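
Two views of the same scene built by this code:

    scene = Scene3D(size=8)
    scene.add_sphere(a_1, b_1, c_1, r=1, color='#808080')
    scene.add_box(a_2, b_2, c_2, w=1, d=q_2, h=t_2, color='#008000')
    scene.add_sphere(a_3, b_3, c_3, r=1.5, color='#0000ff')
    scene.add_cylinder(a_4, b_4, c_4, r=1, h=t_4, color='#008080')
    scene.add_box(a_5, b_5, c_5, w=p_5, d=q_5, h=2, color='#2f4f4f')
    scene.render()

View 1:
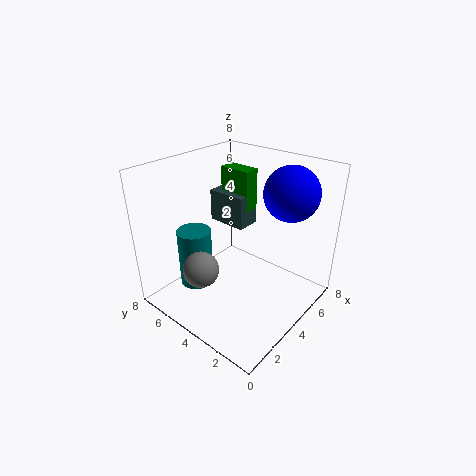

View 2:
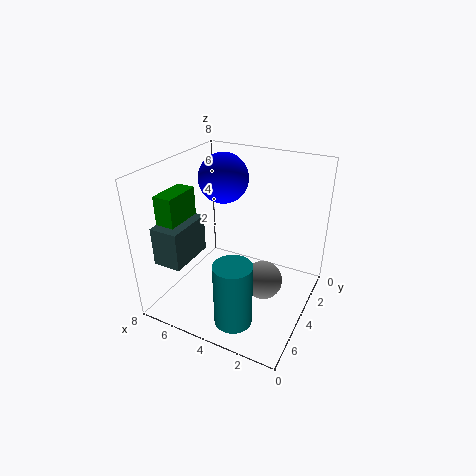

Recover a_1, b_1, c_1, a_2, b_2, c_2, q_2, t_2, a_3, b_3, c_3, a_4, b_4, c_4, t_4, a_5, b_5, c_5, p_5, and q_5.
a_1 = 2
b_1 = 5
c_1 = 2.5
a_2 = 6
b_2 = 5
c_2 = 4.5
q_2 = 2
t_2 = 2.5
a_3 = 6
b_3 = 2
c_3 = 6.5
a_4 = 3
b_4 = 6.5
c_4 = 0.5
t_4 = 3.5
a_5 = 5.5
b_5 = 5
c_5 = 3.5
p_5 = 1.5
q_5 = 2.5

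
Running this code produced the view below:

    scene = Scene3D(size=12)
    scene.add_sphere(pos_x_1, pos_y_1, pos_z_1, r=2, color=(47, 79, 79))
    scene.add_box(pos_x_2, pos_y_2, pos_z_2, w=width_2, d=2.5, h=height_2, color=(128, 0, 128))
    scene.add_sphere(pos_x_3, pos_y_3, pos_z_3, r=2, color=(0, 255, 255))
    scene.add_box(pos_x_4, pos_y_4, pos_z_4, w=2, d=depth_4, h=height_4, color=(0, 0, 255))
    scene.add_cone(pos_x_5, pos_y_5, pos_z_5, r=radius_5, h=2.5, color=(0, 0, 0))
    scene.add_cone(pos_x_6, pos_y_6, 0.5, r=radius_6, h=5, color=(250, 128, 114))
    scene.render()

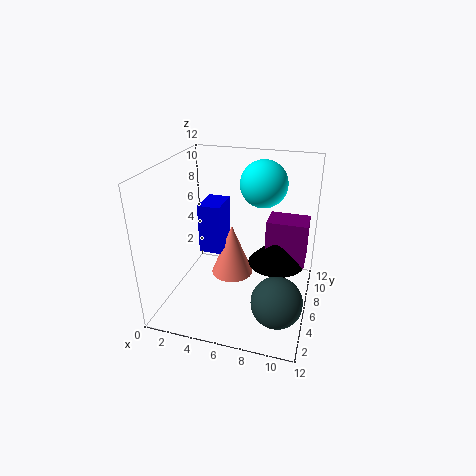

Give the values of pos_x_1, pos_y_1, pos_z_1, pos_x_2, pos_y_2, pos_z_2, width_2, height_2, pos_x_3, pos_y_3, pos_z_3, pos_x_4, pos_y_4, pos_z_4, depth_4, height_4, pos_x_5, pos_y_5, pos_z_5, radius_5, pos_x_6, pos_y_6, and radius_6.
pos_x_1 = 10, pos_y_1 = 3, pos_z_1 = 2.5, pos_x_2 = 8, pos_y_2 = 7.5, pos_z_2 = 3, width_2 = 3.5, height_2 = 4, pos_x_3 = 7.5, pos_y_3 = 8.5, pos_z_3 = 10, pos_x_4 = 2, pos_y_4 = 7, pos_z_4 = 3.5, depth_4 = 3, height_4 = 4.5, pos_x_5 = 9, pos_y_5 = 8, pos_z_5 = 3, radius_5 = 2.5, pos_x_6 = 4.5, pos_y_6 = 9, radius_6 = 2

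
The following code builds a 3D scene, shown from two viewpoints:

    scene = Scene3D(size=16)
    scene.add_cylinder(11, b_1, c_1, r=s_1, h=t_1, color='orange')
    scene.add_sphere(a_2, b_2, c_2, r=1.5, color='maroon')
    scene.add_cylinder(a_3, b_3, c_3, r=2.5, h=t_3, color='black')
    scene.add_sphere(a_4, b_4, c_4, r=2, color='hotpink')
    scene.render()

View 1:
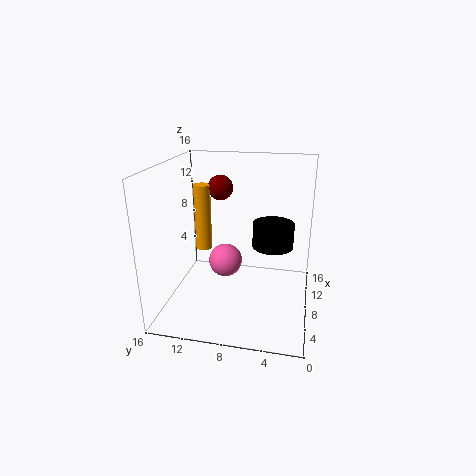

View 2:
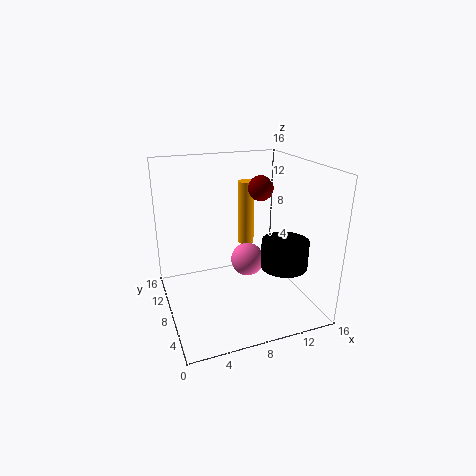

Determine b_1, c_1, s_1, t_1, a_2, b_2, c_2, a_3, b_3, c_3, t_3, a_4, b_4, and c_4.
b_1 = 13; c_1 = 5; s_1 = 1; t_1 = 8; a_2 = 12; b_2 = 11; c_2 = 12.5; a_3 = 12; b_3 = 4.5; c_3 = 5.5; t_3 = 3; a_4 = 10; b_4 = 10; c_4 = 4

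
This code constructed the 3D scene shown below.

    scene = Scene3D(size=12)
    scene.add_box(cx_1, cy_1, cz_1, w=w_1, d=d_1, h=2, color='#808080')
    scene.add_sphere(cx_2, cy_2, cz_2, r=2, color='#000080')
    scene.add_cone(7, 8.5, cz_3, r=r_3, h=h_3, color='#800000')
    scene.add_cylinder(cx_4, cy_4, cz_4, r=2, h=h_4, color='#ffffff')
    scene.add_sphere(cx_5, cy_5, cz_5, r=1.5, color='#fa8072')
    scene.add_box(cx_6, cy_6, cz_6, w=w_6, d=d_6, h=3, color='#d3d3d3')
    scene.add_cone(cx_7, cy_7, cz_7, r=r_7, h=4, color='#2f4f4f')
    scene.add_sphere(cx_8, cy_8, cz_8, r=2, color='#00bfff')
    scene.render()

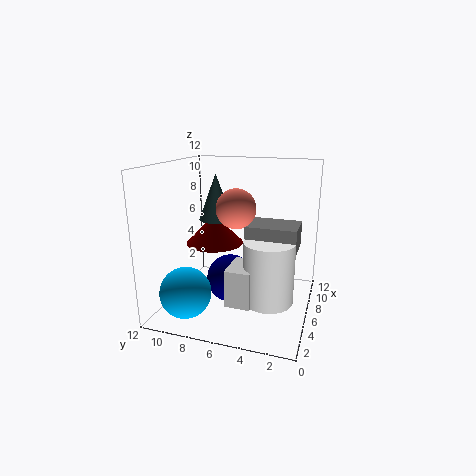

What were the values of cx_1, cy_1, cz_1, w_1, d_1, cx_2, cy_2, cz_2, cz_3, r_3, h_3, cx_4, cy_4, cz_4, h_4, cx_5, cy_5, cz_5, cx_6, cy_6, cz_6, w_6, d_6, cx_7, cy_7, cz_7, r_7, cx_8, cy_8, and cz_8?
cx_1 = 4.5
cy_1 = 1
cz_1 = 5.5
w_1 = 3
d_1 = 4
cx_2 = 5.5
cy_2 = 6.5
cz_2 = 2.5
cz_3 = 5
r_3 = 2.5
h_3 = 2.5
cx_4 = 4.5
cy_4 = 3
cz_4 = 1.5
h_4 = 5
cx_5 = 4
cy_5 = 5.5
cz_5 = 9
cx_6 = 2.5
cy_6 = 4
cz_6 = 1.5
w_6 = 3
d_6 = 2
cx_7 = 7.5
cy_7 = 8.5
cz_7 = 7
r_7 = 1.5
cx_8 = 2
cy_8 = 9
cz_8 = 2.5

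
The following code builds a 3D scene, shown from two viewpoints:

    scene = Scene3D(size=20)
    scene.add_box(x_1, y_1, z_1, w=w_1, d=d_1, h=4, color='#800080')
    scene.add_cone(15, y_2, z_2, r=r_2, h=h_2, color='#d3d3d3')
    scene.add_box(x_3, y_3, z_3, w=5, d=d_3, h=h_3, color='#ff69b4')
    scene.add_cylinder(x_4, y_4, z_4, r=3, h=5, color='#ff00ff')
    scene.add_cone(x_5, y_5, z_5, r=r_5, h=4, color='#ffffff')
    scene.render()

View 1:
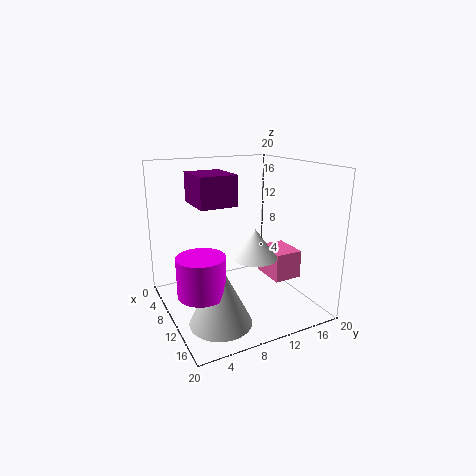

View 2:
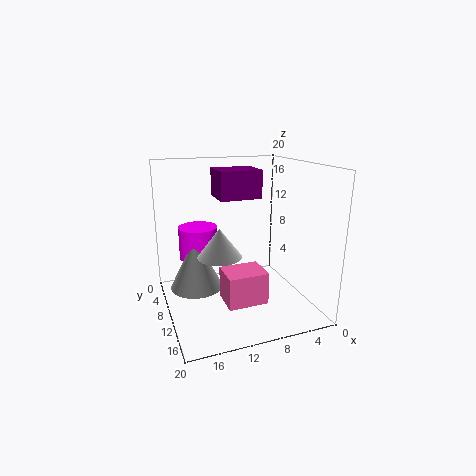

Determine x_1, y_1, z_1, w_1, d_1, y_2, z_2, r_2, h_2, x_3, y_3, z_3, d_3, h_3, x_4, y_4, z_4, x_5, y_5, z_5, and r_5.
x_1 = 6; y_1 = 4; z_1 = 15; w_1 = 6; d_1 = 5; y_2 = 5; z_2 = 1; r_2 = 4; h_2 = 8; x_3 = 9; y_3 = 14; z_3 = 4; d_3 = 4; h_3 = 4; x_4 = 14; y_4 = 3; z_4 = 5; x_5 = 13; y_5 = 11; z_5 = 8; r_5 = 3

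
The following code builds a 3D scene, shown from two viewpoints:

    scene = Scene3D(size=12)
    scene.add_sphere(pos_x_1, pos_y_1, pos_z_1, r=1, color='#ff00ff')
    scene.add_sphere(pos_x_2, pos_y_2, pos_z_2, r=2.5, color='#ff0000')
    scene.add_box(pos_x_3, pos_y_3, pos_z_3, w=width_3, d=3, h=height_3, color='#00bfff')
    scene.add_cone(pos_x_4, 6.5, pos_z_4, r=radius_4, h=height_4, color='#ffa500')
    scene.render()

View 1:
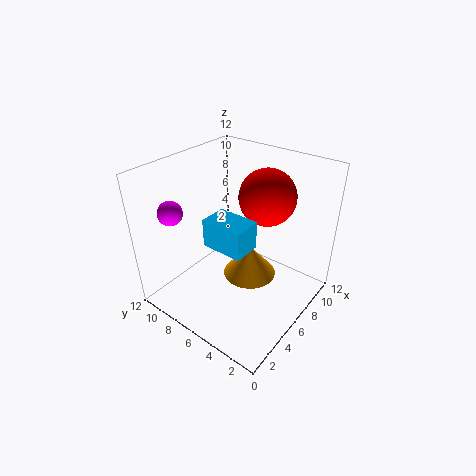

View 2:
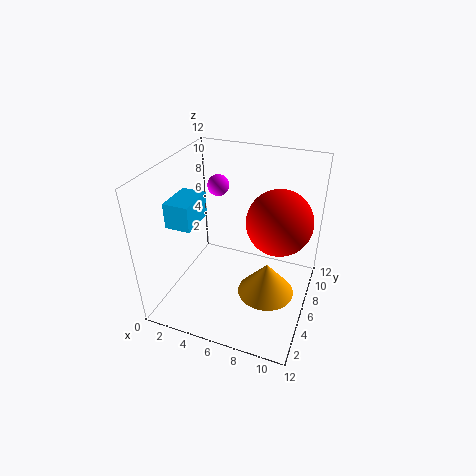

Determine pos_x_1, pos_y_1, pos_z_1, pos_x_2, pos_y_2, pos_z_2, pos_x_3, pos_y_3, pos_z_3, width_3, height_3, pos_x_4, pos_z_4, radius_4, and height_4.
pos_x_1 = 2.5
pos_y_1 = 10
pos_z_1 = 8.5
pos_x_2 = 9.5
pos_y_2 = 5.5
pos_z_2 = 8.5
pos_x_3 = 1.5
pos_y_3 = 2.5
pos_z_3 = 8
width_3 = 2
height_3 = 2
pos_x_4 = 8.5
pos_z_4 = 0.5
radius_4 = 2.5
height_4 = 3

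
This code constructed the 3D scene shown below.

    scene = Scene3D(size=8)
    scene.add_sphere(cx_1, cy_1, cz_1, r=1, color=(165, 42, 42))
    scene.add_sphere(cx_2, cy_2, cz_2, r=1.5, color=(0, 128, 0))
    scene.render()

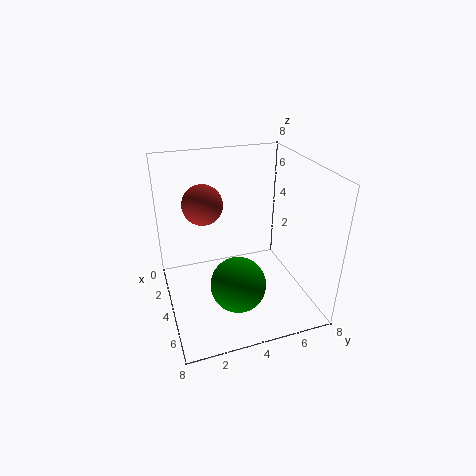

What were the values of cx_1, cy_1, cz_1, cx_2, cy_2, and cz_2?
cx_1 = 4.5, cy_1 = 2, cz_1 = 6.5, cx_2 = 5.5, cy_2 = 3.5, cz_2 = 2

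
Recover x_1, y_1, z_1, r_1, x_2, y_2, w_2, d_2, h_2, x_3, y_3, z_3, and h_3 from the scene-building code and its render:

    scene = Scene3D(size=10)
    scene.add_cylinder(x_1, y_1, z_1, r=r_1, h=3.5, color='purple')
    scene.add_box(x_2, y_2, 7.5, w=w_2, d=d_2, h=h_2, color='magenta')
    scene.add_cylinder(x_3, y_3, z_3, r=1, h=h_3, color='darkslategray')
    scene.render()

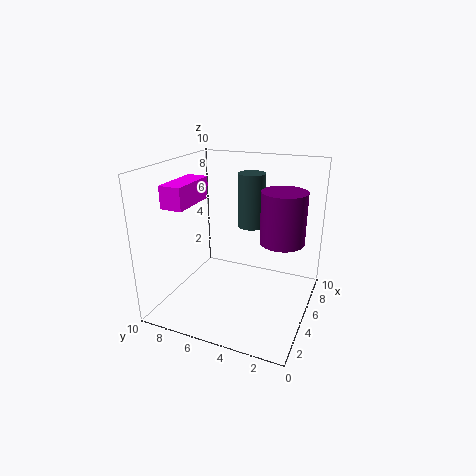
x_1 = 5.5, y_1 = 2, z_1 = 5, r_1 = 1.5, x_2 = 2, y_2 = 7.5, w_2 = 3.5, d_2 = 1.5, h_2 = 1.5, x_3 = 7.5, y_3 = 5, z_3 = 5, h_3 = 4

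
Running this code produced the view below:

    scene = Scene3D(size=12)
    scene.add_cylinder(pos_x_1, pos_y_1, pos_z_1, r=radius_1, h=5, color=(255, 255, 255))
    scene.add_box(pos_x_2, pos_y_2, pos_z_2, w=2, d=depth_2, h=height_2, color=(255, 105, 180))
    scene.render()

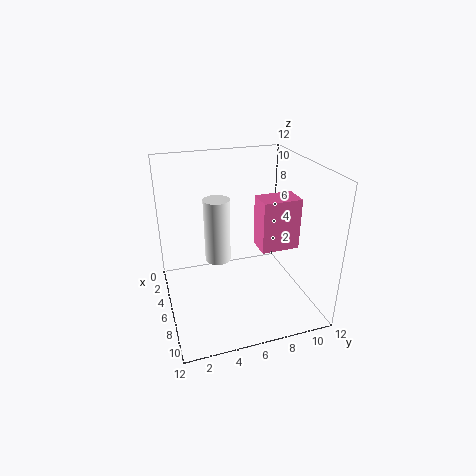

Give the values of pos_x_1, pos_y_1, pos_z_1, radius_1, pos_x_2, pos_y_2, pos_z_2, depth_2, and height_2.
pos_x_1 = 7, pos_y_1 = 4, pos_z_1 = 5, radius_1 = 1, pos_x_2 = 7, pos_y_2 = 7, pos_z_2 = 6, depth_2 = 3, height_2 = 4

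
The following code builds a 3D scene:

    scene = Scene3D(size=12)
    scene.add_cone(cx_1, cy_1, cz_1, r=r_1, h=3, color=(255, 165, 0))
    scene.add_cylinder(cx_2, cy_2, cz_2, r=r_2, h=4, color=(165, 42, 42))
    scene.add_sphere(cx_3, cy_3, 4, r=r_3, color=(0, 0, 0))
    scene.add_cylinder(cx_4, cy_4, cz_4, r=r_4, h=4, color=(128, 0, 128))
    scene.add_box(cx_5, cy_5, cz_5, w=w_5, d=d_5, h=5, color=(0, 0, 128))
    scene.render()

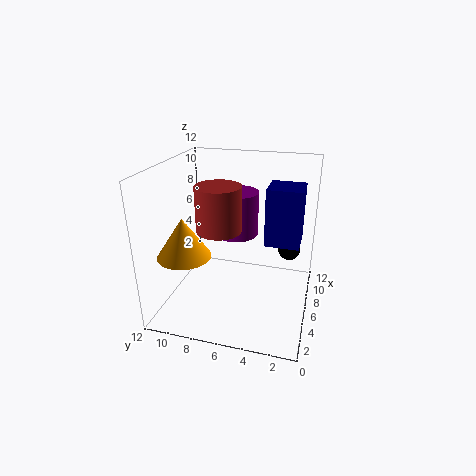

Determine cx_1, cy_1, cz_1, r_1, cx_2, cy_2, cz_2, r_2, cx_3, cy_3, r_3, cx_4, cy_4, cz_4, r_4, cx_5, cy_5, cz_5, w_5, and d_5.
cx_1 = 2
cy_1 = 9
cz_1 = 6
r_1 = 2
cx_2 = 7
cy_2 = 8
cz_2 = 6
r_2 = 2
cx_3 = 9
cy_3 = 2
r_3 = 1
cx_4 = 9
cy_4 = 7
cz_4 = 5
r_4 = 2
cx_5 = 7
cy_5 = 1
cz_5 = 5
w_5 = 3
d_5 = 3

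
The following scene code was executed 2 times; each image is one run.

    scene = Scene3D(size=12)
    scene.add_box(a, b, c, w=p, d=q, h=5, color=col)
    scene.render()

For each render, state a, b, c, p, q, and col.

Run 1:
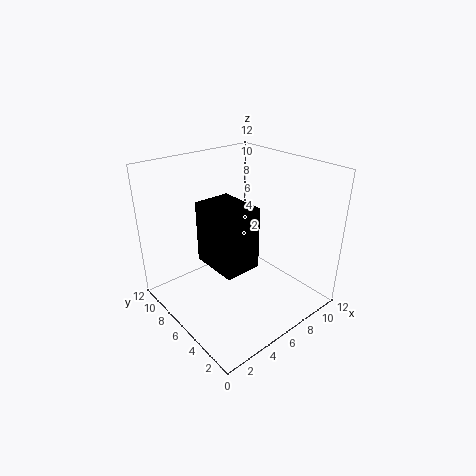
a = 3, b = 3.5, c = 4.5, p = 3, q = 4, col = 'black'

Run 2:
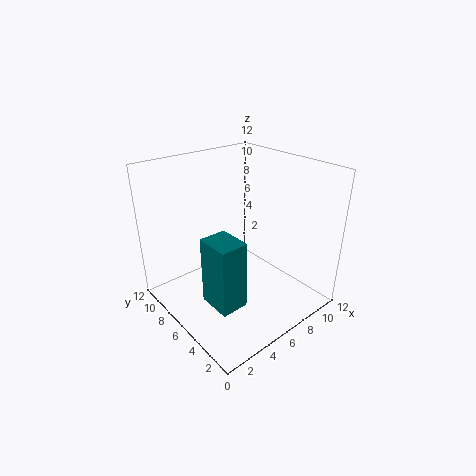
a = 1, b = 1.5, c = 3.5, p = 2, q = 2.5, col = 'teal'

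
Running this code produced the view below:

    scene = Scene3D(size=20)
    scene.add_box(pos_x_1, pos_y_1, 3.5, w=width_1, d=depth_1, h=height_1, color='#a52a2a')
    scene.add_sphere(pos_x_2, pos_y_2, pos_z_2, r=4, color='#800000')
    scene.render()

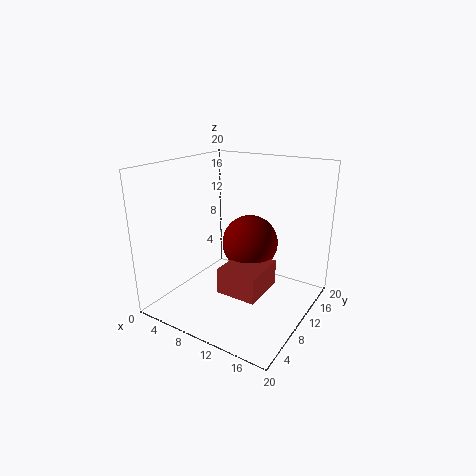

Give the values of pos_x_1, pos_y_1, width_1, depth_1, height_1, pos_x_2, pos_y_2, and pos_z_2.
pos_x_1 = 9.5, pos_y_1 = 5.5, width_1 = 5.5, depth_1 = 6.5, height_1 = 3.5, pos_x_2 = 10.5, pos_y_2 = 12.5, pos_z_2 = 8.5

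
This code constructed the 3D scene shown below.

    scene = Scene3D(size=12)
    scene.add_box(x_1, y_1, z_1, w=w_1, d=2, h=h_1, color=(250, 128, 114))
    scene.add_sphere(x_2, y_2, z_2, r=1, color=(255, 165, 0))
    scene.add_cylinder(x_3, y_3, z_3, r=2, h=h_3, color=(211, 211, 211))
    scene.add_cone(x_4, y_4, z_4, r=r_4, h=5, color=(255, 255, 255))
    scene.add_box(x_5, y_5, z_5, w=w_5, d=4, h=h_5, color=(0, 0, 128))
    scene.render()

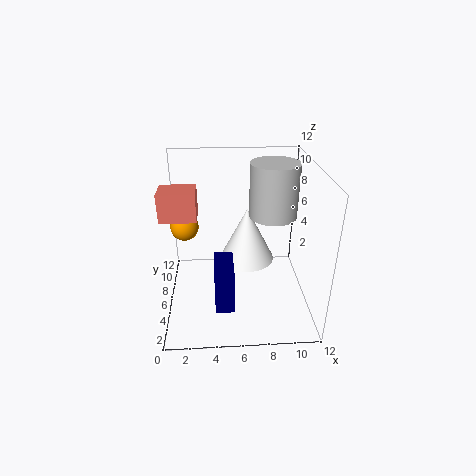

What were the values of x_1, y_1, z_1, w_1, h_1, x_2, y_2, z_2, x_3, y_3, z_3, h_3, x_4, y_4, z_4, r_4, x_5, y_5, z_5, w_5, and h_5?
x_1 = 0.5; y_1 = 2; z_1 = 9.5; w_1 = 2.5; h_1 = 2; x_2 = 2; y_2 = 3.5; z_2 = 8.5; x_3 = 9; y_3 = 7; z_3 = 7.5; h_3 = 4.5; x_4 = 7; y_4 = 8.5; z_4 = 2.5; r_4 = 2.5; x_5 = 4; y_5 = 1.5; z_5 = 2; w_5 = 1.5; h_5 = 3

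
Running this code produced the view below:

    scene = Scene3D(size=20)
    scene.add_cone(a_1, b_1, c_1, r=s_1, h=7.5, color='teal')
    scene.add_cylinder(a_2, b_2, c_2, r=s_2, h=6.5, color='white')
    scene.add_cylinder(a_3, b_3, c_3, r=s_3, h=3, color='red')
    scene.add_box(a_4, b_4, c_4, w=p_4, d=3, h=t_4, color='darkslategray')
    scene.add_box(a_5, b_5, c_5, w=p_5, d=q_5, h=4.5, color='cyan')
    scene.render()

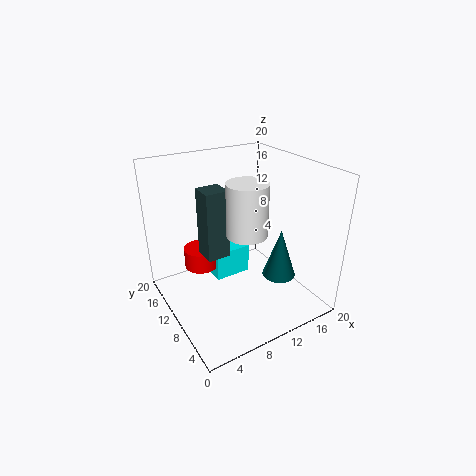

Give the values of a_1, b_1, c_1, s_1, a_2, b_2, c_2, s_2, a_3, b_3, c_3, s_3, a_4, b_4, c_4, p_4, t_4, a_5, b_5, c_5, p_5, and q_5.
a_1 = 16.5
b_1 = 8.5
c_1 = 2.5
s_1 = 2.5
a_2 = 8.5
b_2 = 5.5
c_2 = 13
s_2 = 2.5
a_3 = 6.5
b_3 = 15
c_3 = 4
s_3 = 2.5
a_4 = 4.5
b_4 = 8
c_4 = 9
p_4 = 3
t_4 = 9
a_5 = 8
b_5 = 12.5
c_5 = 2
p_5 = 5.5
q_5 = 6.5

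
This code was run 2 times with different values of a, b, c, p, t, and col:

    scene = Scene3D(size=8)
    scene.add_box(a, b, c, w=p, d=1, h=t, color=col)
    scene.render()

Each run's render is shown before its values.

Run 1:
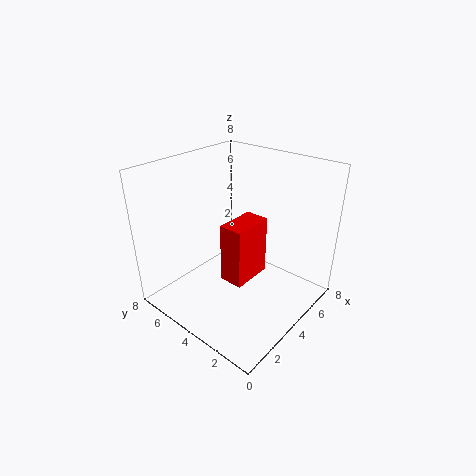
a = 0.25
b = 0.75
c = 4.5
p = 1.75
t = 2.5
col = 'red'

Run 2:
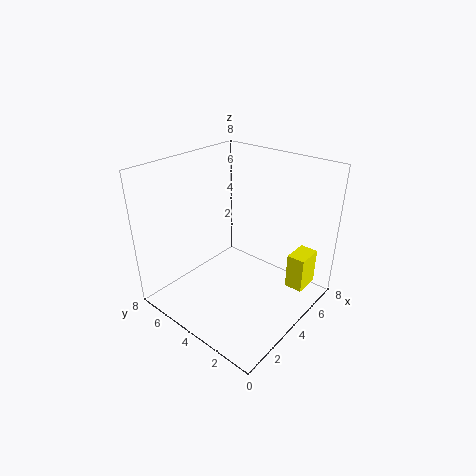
a = 5.25
b = 0.5
c = 1.25
p = 1.5
t = 2
col = 'yellow'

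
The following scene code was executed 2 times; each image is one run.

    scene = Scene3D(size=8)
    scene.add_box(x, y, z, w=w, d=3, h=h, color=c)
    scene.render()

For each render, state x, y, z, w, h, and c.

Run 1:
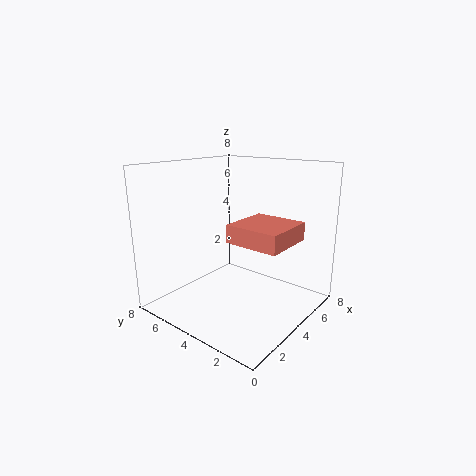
x = 3; y = 1; z = 4; w = 3; h = 1; c = 'salmon'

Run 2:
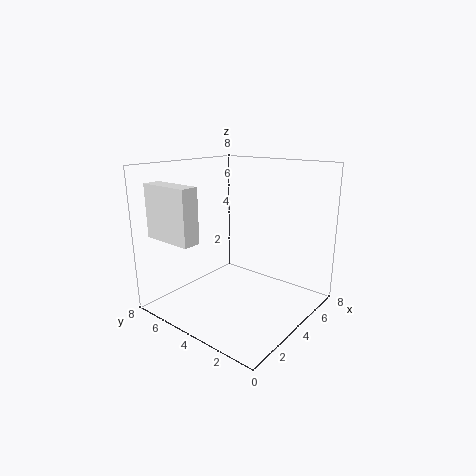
x = 1; y = 5; z = 4; w = 1; h = 3; c = 'white'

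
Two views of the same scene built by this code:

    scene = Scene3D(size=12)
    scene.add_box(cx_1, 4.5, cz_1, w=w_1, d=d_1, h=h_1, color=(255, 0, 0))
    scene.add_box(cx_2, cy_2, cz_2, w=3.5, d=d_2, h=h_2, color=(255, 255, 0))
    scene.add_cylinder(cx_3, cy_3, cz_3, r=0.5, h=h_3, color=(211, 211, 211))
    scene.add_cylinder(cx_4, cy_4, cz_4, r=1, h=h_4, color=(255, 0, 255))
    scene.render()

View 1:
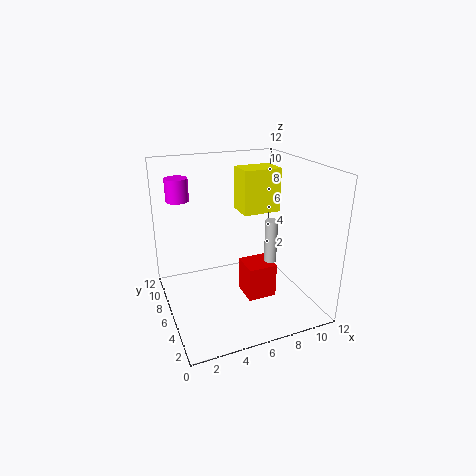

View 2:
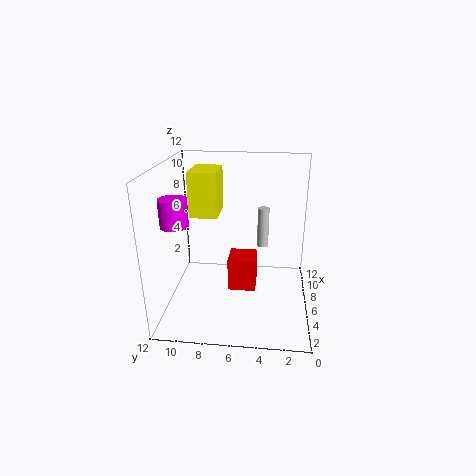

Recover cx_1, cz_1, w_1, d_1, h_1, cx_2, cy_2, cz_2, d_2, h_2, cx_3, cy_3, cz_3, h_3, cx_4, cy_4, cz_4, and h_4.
cx_1 = 6.5, cz_1 = 0.5, w_1 = 2.5, d_1 = 2.5, h_1 = 3, cx_2 = 7.5, cy_2 = 8, cz_2 = 7, d_2 = 2.5, h_2 = 4, cx_3 = 8, cy_3 = 4, cz_3 = 4.5, h_3 = 3.5, cx_4 = 2, cy_4 = 10, cz_4 = 8.5, h_4 = 2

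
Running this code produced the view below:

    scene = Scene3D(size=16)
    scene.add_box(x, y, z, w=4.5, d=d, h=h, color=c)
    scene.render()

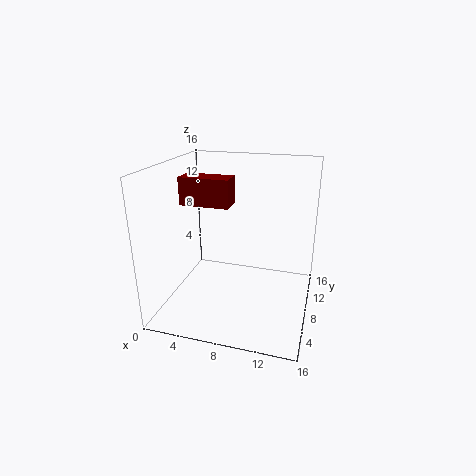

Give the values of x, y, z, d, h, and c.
x = 4.5; y = 1.5; z = 13.5; d = 2; h = 2.5; c = 'maroon'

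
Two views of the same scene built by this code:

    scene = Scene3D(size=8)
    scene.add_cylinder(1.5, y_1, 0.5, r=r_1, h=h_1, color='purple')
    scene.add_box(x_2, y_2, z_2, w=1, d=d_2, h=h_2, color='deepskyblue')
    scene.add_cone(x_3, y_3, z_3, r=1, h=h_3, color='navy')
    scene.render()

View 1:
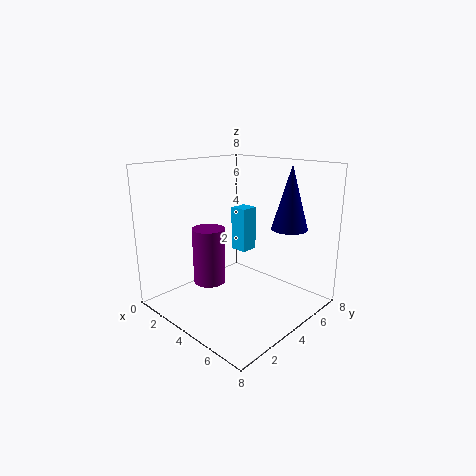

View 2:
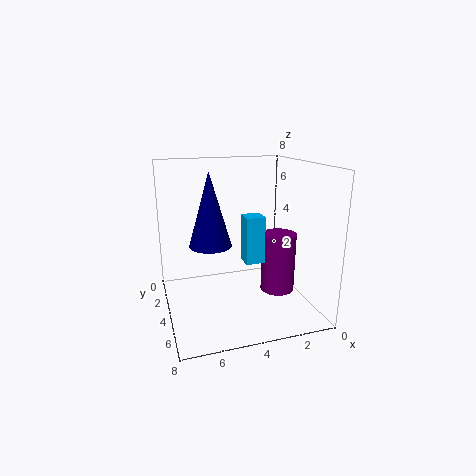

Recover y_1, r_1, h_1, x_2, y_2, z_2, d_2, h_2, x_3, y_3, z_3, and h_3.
y_1 = 4; r_1 = 1; h_1 = 3.5; x_2 = 3; y_2 = 4.5; z_2 = 3; d_2 = 1; h_2 = 2.5; x_3 = 6; y_3 = 6; z_3 = 4.5; h_3 = 3.5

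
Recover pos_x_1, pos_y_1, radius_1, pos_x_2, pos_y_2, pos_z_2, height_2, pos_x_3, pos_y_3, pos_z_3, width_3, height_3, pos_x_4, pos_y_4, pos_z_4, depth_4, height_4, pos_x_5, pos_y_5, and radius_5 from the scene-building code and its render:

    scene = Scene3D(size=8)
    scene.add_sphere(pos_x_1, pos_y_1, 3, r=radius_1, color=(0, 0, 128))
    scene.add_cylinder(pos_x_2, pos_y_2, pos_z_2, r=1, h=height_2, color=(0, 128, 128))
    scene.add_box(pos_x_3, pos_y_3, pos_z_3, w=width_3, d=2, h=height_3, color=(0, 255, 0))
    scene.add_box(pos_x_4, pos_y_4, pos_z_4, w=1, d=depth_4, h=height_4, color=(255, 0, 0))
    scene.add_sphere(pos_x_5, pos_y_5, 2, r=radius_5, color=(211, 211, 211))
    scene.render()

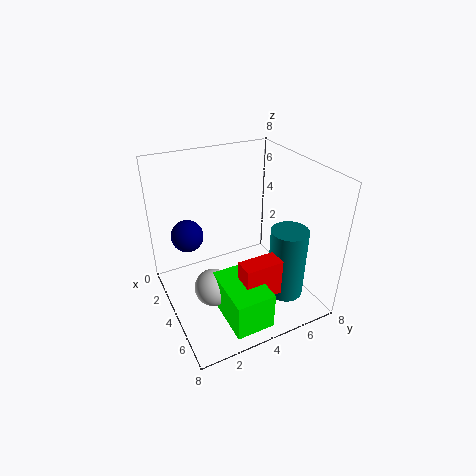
pos_x_1 = 1, pos_y_1 = 2, radius_1 = 1, pos_x_2 = 6, pos_y_2 = 6, pos_z_2 = 1, height_2 = 4, pos_x_3 = 5, pos_y_3 = 2, pos_z_3 = 1, width_3 = 3, height_3 = 2, pos_x_4 = 6, pos_y_4 = 3, pos_z_4 = 2, depth_4 = 2, height_4 = 2, pos_x_5 = 5, pos_y_5 = 2, radius_5 = 1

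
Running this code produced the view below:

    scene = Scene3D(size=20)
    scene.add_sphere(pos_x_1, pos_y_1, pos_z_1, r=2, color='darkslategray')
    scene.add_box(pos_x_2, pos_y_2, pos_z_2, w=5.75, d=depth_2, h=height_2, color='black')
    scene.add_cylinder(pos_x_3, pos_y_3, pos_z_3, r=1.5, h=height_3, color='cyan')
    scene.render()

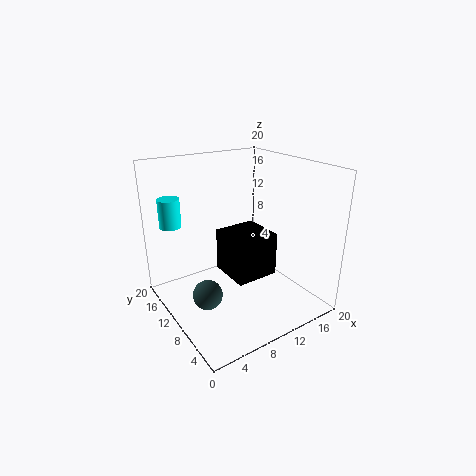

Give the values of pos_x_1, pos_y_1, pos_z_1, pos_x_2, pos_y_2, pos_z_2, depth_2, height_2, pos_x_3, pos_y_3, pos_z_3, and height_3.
pos_x_1 = 4.25, pos_y_1 = 8.75, pos_z_1 = 3.5, pos_x_2 = 7, pos_y_2 = 5, pos_z_2 = 6, depth_2 = 5.75, height_2 = 5.75, pos_x_3 = 2.5, pos_y_3 = 15.5, pos_z_3 = 11.5, height_3 = 4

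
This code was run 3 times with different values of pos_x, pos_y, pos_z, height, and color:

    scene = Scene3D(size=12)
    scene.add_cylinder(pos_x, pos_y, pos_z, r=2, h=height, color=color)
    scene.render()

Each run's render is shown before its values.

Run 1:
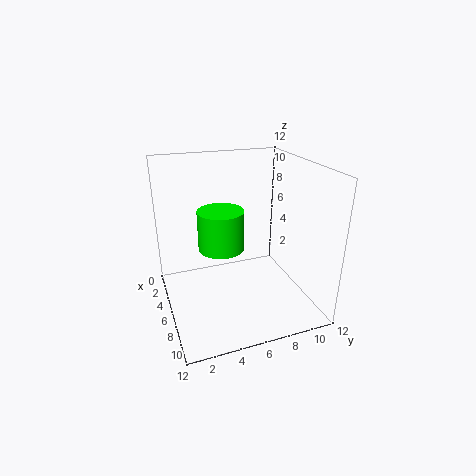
pos_x = 4.5; pos_y = 5; pos_z = 4.5; height = 3.5; color = 'lime'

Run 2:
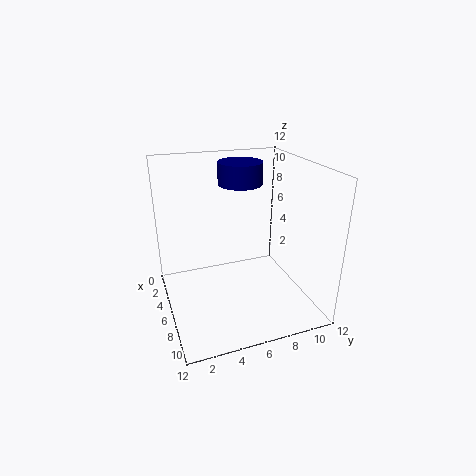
pos_x = 2.5; pos_y = 7.5; pos_z = 9.5; height = 2; color = 'navy'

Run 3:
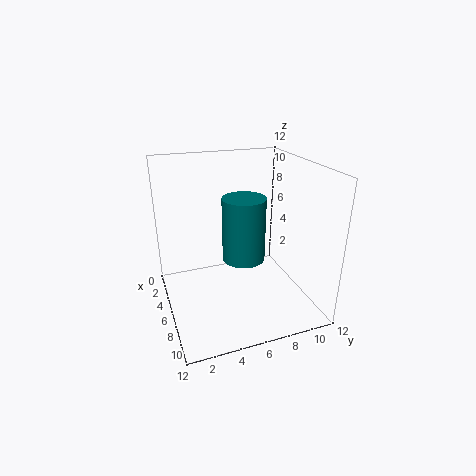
pos_x = 3.5; pos_y = 7.5; pos_z = 2.5; height = 6; color = 'teal'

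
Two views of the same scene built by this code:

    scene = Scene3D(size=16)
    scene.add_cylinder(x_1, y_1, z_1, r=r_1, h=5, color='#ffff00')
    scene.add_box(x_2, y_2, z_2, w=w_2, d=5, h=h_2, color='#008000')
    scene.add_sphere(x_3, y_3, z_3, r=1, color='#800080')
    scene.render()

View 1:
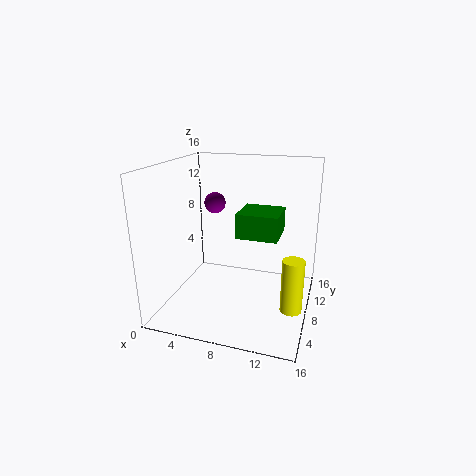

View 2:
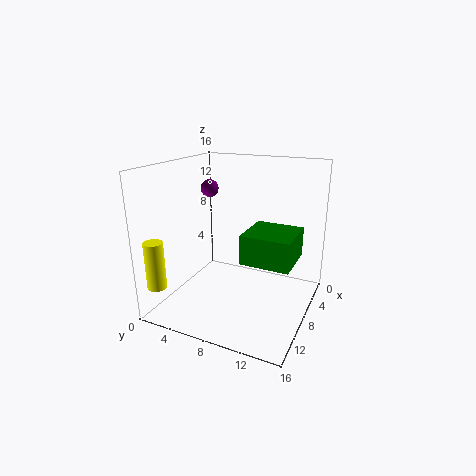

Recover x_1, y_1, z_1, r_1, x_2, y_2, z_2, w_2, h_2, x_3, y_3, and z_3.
x_1 = 15
y_1 = 2
z_1 = 4
r_1 = 1
x_2 = 7
y_2 = 10
z_2 = 7
w_2 = 5
h_2 = 3
x_3 = 7
y_3 = 4
z_3 = 13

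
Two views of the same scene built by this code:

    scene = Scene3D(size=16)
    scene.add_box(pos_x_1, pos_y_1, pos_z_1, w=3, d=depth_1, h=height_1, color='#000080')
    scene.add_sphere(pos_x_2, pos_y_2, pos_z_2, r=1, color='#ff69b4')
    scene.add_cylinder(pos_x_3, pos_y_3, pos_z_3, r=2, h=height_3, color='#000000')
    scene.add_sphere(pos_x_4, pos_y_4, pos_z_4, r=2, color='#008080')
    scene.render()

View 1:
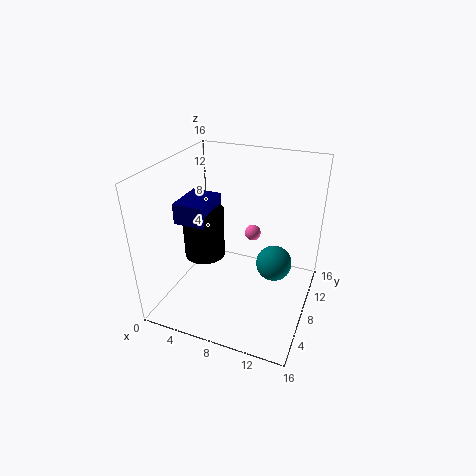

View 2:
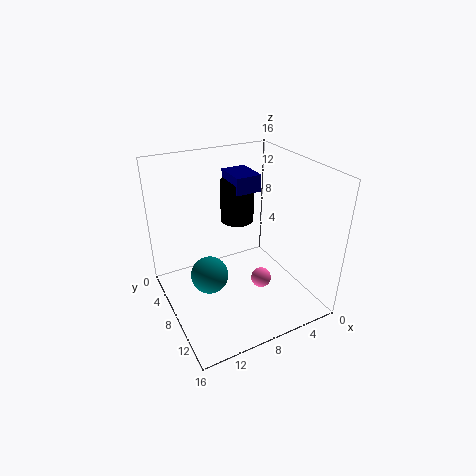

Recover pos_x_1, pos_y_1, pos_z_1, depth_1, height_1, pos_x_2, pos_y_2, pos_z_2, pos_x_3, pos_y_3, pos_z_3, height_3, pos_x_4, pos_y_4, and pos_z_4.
pos_x_1 = 4, pos_y_1 = 2, pos_z_1 = 12, depth_1 = 4, height_1 = 2, pos_x_2 = 8, pos_y_2 = 13, pos_z_2 = 6, pos_x_3 = 6, pos_y_3 = 4, pos_z_3 = 8, height_3 = 5, pos_x_4 = 12, pos_y_4 = 9, pos_z_4 = 5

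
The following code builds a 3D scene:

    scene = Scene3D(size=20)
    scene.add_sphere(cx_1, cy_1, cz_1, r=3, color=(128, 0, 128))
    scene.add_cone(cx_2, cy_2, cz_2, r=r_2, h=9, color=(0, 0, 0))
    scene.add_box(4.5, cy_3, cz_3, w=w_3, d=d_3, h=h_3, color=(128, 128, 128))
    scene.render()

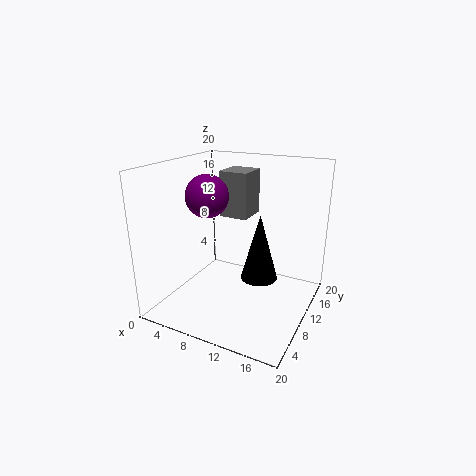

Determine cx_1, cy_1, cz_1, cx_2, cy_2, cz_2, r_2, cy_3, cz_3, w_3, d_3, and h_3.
cx_1 = 5.5, cy_1 = 9.5, cz_1 = 15.5, cx_2 = 13.5, cy_2 = 9.5, cz_2 = 5, r_2 = 2.5, cy_3 = 14.5, cz_3 = 11, w_3 = 4.5, d_3 = 5, h_3 = 7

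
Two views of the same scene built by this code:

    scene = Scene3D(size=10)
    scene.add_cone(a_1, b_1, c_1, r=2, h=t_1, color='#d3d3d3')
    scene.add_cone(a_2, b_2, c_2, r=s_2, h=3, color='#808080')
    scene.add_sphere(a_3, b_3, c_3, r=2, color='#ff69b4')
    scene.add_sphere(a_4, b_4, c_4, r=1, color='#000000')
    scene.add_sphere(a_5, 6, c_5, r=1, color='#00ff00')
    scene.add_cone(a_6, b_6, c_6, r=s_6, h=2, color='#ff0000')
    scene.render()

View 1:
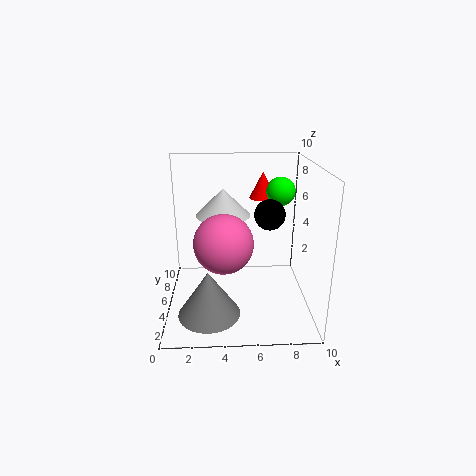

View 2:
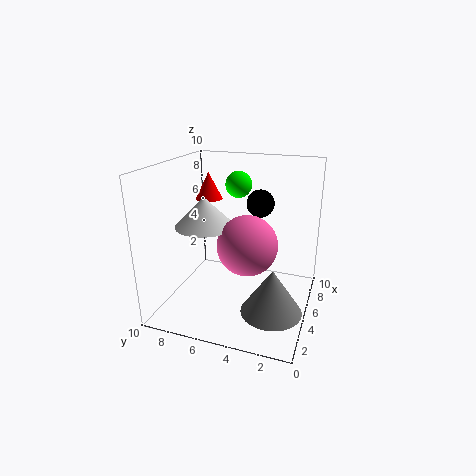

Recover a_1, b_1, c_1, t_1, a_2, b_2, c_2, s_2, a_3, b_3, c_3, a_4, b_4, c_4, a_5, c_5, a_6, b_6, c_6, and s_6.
a_1 = 4
b_1 = 7
c_1 = 6
t_1 = 2
a_2 = 3
b_2 = 2
c_2 = 1
s_2 = 2
a_3 = 4
b_3 = 4
c_3 = 5
a_4 = 7
b_4 = 4
c_4 = 7
a_5 = 8
c_5 = 8
a_6 = 7
b_6 = 8
c_6 = 7
s_6 = 1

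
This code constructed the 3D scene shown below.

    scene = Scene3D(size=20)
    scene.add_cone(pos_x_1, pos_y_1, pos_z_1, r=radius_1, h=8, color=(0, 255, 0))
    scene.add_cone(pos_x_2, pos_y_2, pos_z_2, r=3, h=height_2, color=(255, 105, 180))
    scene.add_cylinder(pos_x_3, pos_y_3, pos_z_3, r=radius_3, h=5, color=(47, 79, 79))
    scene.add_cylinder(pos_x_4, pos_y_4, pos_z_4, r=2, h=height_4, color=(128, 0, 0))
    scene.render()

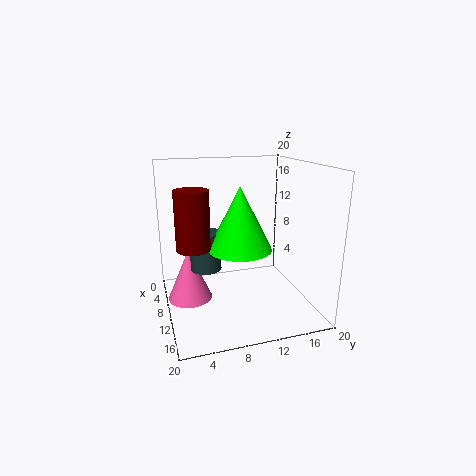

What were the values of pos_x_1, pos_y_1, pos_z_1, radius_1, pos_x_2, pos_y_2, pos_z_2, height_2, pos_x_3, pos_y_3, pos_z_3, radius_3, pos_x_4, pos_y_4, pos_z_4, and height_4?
pos_x_1 = 14, pos_y_1 = 9, pos_z_1 = 10, radius_1 = 4, pos_x_2 = 10, pos_y_2 = 3, pos_z_2 = 2, height_2 = 7, pos_x_3 = 12, pos_y_3 = 5, pos_z_3 = 7, radius_3 = 2, pos_x_4 = 15, pos_y_4 = 3, pos_z_4 = 11, height_4 = 7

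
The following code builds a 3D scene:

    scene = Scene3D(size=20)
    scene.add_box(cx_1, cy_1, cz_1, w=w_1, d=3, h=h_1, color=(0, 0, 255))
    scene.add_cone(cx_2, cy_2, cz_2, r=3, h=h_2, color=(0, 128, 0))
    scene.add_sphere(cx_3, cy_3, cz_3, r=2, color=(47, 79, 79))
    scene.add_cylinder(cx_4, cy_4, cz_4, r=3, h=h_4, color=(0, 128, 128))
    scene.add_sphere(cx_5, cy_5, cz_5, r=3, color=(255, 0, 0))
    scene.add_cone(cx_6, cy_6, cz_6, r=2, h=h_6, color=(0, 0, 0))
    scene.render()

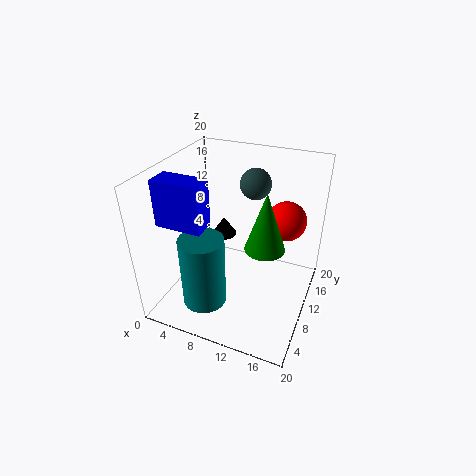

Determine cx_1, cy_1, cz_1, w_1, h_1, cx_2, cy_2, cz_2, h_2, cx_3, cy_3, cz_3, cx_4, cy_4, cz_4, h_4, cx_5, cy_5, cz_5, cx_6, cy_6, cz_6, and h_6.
cx_1 = 2
cy_1 = 3
cz_1 = 14
w_1 = 6
h_1 = 6
cx_2 = 13
cy_2 = 13
cz_2 = 7
h_2 = 9
cx_3 = 12
cy_3 = 11
cz_3 = 18
cx_4 = 7
cy_4 = 5
cz_4 = 2
h_4 = 10
cx_5 = 15
cy_5 = 17
cz_5 = 10
cx_6 = 5
cy_6 = 16
cz_6 = 6
h_6 = 3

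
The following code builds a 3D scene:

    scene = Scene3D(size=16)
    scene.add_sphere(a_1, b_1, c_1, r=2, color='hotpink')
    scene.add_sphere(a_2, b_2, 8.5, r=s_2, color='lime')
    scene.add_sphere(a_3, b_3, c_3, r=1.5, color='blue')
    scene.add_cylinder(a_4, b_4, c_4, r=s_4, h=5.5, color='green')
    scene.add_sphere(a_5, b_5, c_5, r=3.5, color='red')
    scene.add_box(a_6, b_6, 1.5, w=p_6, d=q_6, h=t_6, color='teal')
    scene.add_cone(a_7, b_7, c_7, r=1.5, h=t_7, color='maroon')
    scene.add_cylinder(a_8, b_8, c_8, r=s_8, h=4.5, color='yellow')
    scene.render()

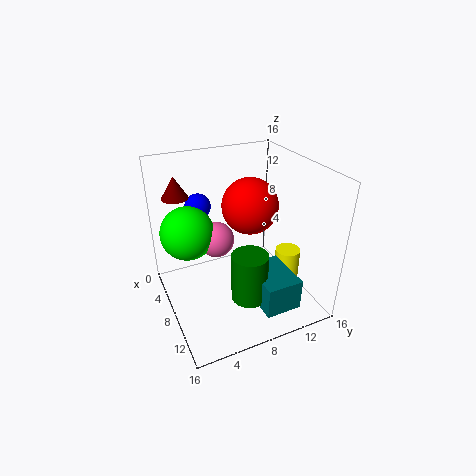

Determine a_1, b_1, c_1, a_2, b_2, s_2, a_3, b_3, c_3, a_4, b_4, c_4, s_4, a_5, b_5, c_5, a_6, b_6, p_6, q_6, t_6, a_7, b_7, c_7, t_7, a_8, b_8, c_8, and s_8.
a_1 = 6.5; b_1 = 6; c_1 = 7.5; a_2 = 5.5; b_2 = 3; s_2 = 3; a_3 = 3.5; b_3 = 5; c_3 = 10.5; a_4 = 11; b_4 = 8; c_4 = 2; s_4 = 2; a_5 = 4; b_5 = 11.5; c_5 = 9.5; a_6 = 9; b_6 = 8.5; p_6 = 5.5; q_6 = 4; t_6 = 3.5; a_7 = 3.5; b_7 = 2.5; c_7 = 12; t_7 = 2.5; a_8 = 8.5; b_8 = 14.5; c_8 = 0.5; s_8 = 1.5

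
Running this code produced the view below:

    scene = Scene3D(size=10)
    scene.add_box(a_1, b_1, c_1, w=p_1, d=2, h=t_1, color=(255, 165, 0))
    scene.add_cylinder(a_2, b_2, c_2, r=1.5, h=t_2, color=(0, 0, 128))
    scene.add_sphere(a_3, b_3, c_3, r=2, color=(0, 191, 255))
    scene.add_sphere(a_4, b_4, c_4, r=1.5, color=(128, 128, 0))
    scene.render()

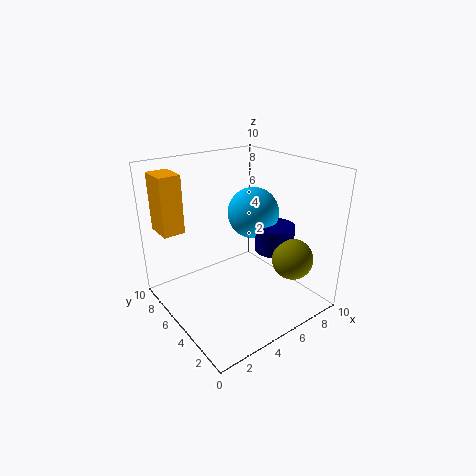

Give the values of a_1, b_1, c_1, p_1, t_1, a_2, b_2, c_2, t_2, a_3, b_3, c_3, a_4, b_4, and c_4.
a_1 = 0.5; b_1 = 7; c_1 = 5.5; p_1 = 1.5; t_1 = 4; a_2 = 8.5; b_2 = 5; c_2 = 3; t_2 = 2; a_3 = 8; b_3 = 7; c_3 = 5.5; a_4 = 8.5; b_4 = 3; c_4 = 3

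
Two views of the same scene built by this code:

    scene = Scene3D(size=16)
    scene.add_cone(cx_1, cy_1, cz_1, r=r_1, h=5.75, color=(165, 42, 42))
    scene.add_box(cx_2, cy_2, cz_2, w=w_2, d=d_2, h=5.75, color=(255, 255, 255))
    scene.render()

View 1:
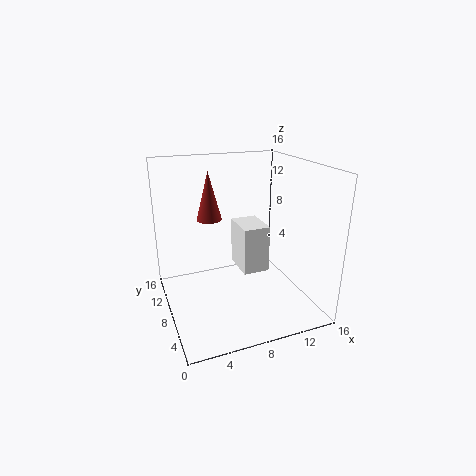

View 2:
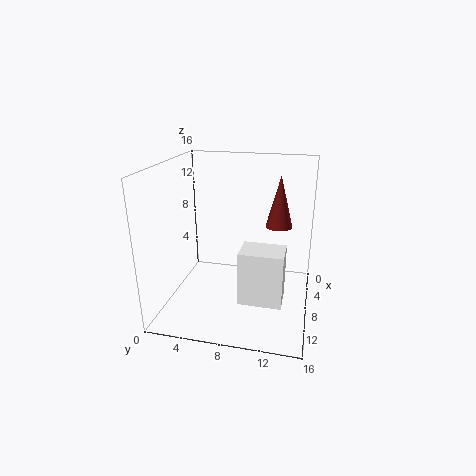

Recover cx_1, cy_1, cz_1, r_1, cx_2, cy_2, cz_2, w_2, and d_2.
cx_1 = 6, cy_1 = 12.25, cz_1 = 9, r_1 = 1.5, cx_2 = 9.25, cy_2 = 9, cz_2 = 2.5, w_2 = 3.25, d_2 = 4.5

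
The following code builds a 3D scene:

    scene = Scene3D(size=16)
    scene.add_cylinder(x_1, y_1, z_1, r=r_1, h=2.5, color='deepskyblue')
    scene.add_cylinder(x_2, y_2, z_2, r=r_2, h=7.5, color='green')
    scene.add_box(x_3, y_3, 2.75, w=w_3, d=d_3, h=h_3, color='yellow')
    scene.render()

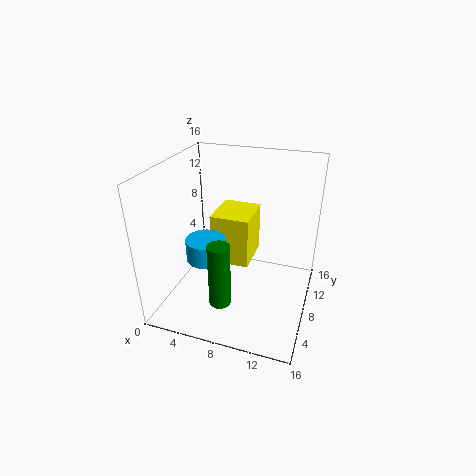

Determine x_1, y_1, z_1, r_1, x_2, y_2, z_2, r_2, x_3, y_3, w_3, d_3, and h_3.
x_1 = 4.5; y_1 = 7; z_1 = 5.25; r_1 = 2.25; x_2 = 6.75; y_2 = 5.25; z_2 = 0.75; r_2 = 1.25; x_3 = 3.75; y_3 = 10; w_3 = 4.75; d_3 = 5.5; h_3 = 6.25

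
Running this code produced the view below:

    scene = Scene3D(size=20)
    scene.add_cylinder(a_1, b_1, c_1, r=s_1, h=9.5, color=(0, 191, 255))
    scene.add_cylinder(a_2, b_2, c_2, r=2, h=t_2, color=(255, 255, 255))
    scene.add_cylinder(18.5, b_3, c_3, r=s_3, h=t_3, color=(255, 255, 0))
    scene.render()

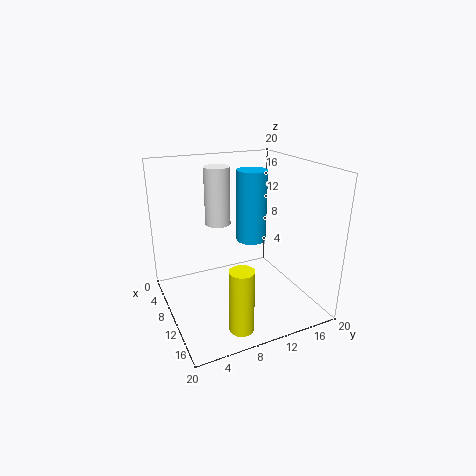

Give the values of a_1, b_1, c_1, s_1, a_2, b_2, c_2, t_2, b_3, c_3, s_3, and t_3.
a_1 = 11
b_1 = 11.5
c_1 = 10
s_1 = 2
a_2 = 2.5
b_2 = 10
c_2 = 9.5
t_2 = 9
b_3 = 6.5
c_3 = 2
s_3 = 1.5
t_3 = 8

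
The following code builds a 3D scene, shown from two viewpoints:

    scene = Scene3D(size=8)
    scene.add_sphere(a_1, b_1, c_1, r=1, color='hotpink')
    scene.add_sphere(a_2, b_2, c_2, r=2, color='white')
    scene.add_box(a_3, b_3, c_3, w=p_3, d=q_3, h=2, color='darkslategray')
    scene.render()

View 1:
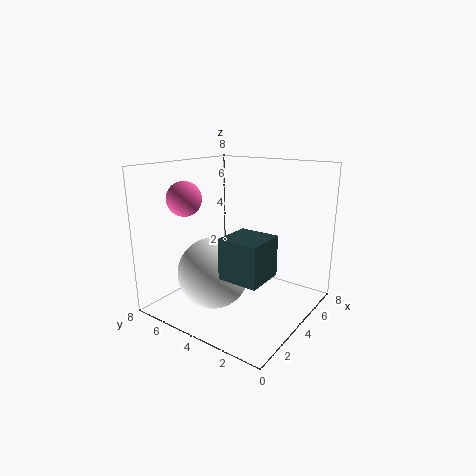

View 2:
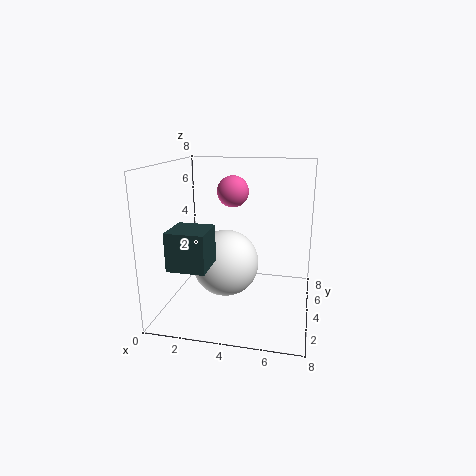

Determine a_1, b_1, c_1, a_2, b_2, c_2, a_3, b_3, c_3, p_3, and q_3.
a_1 = 3; b_1 = 7; c_1 = 6; a_2 = 3; b_2 = 5; c_2 = 2; a_3 = 1; b_3 = 1; c_3 = 3; p_3 = 2; q_3 = 2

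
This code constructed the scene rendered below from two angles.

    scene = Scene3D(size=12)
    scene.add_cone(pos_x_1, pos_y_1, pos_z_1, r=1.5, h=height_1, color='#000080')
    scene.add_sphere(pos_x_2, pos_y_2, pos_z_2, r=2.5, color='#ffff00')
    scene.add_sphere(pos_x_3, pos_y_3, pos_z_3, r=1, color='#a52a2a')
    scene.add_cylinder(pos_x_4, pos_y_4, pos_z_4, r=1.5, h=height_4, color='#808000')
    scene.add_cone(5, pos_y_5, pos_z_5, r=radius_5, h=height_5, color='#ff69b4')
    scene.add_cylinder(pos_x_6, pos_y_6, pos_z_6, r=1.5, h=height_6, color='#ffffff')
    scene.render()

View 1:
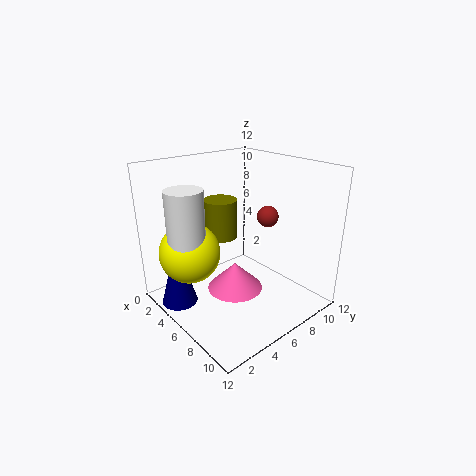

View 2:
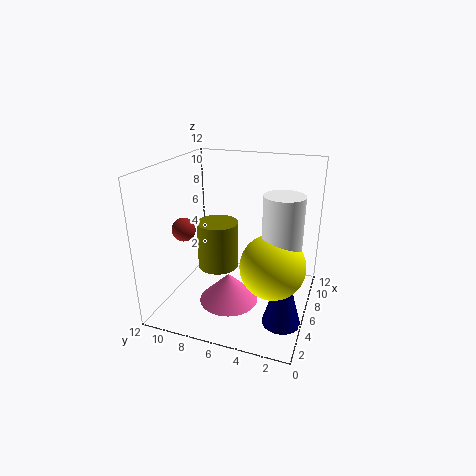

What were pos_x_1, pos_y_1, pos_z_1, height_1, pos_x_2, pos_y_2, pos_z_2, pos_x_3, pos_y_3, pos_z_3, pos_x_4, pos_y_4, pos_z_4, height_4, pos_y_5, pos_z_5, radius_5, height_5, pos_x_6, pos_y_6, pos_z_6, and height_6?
pos_x_1 = 3.5
pos_y_1 = 1.5
pos_z_1 = 0.5
height_1 = 5.5
pos_x_2 = 4
pos_y_2 = 2.5
pos_z_2 = 5
pos_x_3 = 5
pos_y_3 = 10.5
pos_z_3 = 6.5
pos_x_4 = 3
pos_y_4 = 6.5
pos_z_4 = 5
height_4 = 3.5
pos_y_5 = 6.5
pos_z_5 = 0.5
radius_5 = 2.5
height_5 = 2.5
pos_x_6 = 4.5
pos_y_6 = 2
pos_z_6 = 5
height_6 = 5.5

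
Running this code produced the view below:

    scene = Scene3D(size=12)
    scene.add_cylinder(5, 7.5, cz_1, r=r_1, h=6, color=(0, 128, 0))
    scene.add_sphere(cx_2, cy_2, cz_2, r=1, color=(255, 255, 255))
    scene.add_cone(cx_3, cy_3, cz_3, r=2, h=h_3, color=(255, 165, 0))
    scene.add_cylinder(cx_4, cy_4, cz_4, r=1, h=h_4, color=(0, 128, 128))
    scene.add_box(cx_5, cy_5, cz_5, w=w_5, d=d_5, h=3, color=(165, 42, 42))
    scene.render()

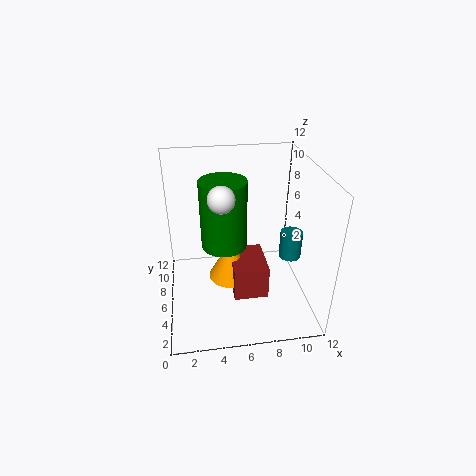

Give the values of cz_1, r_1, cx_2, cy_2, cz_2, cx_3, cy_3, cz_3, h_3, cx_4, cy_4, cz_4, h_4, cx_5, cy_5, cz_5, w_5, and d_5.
cz_1 = 4.5, r_1 = 2, cx_2 = 4.5, cy_2 = 4, cz_2 = 10.5, cx_3 = 5.5, cy_3 = 7, cz_3 = 1.5, h_3 = 3.5, cx_4 = 11, cy_4 = 7, cz_4 = 3, h_4 = 2.5, cx_5 = 5.5, cy_5 = 4.5, cz_5 = 0.5, w_5 = 3, d_5 = 4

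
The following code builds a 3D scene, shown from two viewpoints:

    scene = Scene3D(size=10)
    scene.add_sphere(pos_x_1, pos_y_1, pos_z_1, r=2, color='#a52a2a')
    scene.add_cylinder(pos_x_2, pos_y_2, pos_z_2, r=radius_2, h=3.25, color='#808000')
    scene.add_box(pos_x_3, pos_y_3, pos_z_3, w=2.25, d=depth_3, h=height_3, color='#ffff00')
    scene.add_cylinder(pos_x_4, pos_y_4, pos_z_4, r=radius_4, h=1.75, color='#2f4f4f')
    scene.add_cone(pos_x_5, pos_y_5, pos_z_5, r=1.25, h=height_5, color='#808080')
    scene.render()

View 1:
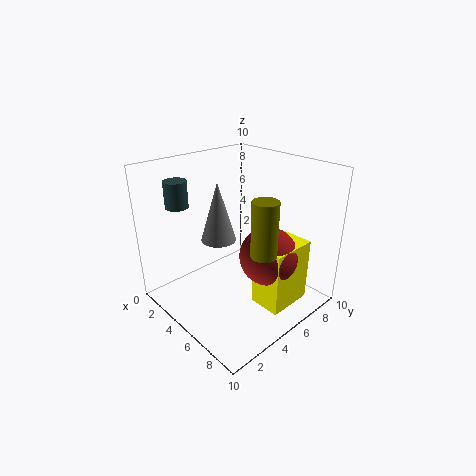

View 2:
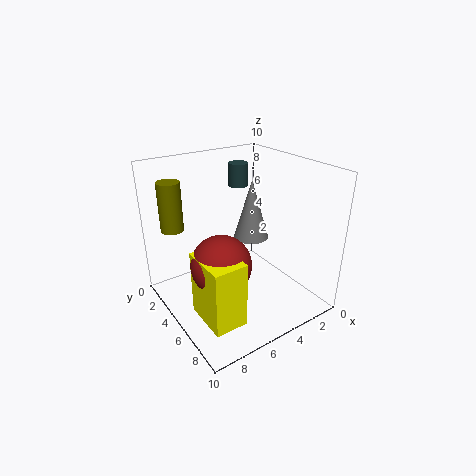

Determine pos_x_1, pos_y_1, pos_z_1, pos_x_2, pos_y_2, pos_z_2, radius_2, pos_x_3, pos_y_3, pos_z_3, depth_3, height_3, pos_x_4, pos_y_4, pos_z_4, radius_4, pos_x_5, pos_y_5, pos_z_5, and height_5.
pos_x_1 = 7
pos_y_1 = 6
pos_z_1 = 4
pos_x_2 = 9
pos_y_2 = 3.25
pos_z_2 = 6
radius_2 = 0.75
pos_x_3 = 6.5
pos_y_3 = 5
pos_z_3 = 0.5
depth_3 = 3.25
height_3 = 4.5
pos_x_4 = 2.75
pos_y_4 = 1.75
pos_z_4 = 7.5
radius_4 = 0.75
pos_x_5 = 3.5
pos_y_5 = 4.5
pos_z_5 = 4.5
height_5 = 4.25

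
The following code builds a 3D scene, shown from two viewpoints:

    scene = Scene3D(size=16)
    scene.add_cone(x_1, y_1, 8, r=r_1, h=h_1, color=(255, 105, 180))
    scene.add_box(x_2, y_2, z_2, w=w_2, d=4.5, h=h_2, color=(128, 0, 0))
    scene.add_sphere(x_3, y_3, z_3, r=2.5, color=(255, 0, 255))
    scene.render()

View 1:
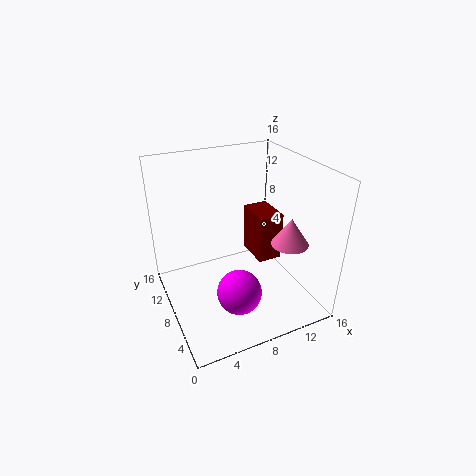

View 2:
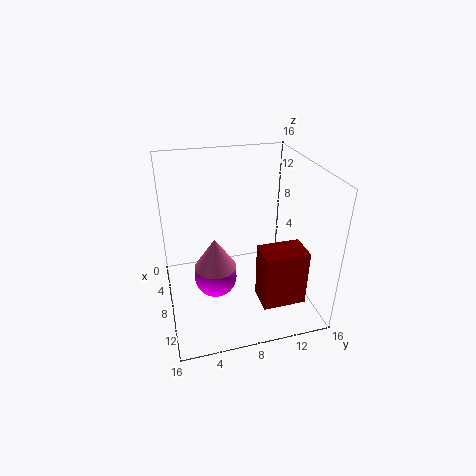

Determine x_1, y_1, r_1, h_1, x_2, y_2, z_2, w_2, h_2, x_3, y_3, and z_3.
x_1 = 12.5; y_1 = 4.5; r_1 = 2; h_1 = 3; x_2 = 11.5; y_2 = 9; z_2 = 3; w_2 = 3; h_2 = 6; x_3 = 7; y_3 = 5.5; z_3 = 2.5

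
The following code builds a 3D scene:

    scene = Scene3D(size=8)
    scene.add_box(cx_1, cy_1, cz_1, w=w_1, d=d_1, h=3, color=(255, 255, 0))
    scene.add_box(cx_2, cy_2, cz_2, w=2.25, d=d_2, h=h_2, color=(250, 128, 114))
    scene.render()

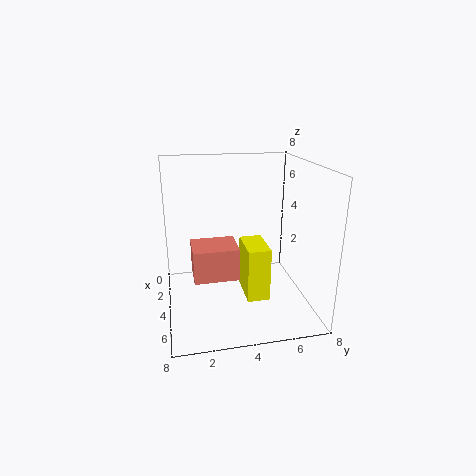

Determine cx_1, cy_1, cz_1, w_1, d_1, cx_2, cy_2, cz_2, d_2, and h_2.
cx_1 = 3.25, cy_1 = 4.25, cz_1 = 0.75, w_1 = 2.25, d_1 = 1.25, cx_2 = 1.25, cy_2 = 1.5, cz_2 = 1, d_2 = 2.75, h_2 = 2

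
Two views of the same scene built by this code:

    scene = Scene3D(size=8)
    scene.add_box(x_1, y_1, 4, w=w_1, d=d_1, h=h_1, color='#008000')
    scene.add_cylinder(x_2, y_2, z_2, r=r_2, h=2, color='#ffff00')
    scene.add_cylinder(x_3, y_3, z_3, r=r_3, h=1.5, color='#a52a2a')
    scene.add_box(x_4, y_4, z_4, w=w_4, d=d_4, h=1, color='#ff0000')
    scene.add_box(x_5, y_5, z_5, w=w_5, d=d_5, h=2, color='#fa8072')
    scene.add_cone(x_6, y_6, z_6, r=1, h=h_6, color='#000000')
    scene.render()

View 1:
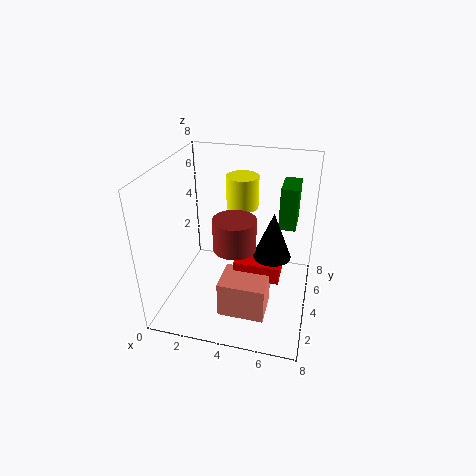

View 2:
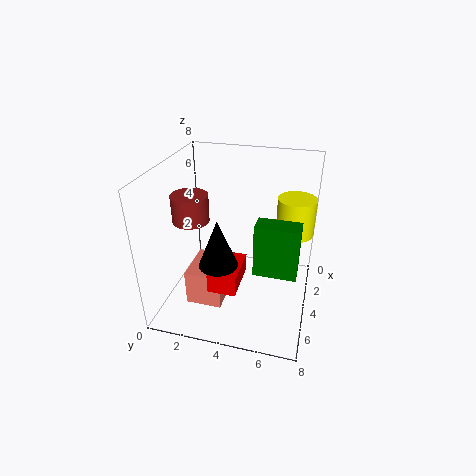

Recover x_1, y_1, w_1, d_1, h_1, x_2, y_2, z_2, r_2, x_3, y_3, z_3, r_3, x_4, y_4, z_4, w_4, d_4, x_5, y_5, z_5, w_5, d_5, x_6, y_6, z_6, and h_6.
x_1 = 6, y_1 = 5.5, w_1 = 1, d_1 = 2, h_1 = 2.5, x_2 = 3.5, y_2 = 7, z_2 = 4.5, r_2 = 1, x_3 = 4.5, y_3 = 1.5, z_3 = 5, r_3 = 1, x_4 = 4, y_4 = 3, z_4 = 2, w_4 = 2.5, d_4 = 1.5, x_5 = 3.5, y_5 = 1.5, z_5 = 0.5, w_5 = 2.5, d_5 = 2, x_6 = 6, y_6 = 3.5, z_6 = 3.5, h_6 = 2.5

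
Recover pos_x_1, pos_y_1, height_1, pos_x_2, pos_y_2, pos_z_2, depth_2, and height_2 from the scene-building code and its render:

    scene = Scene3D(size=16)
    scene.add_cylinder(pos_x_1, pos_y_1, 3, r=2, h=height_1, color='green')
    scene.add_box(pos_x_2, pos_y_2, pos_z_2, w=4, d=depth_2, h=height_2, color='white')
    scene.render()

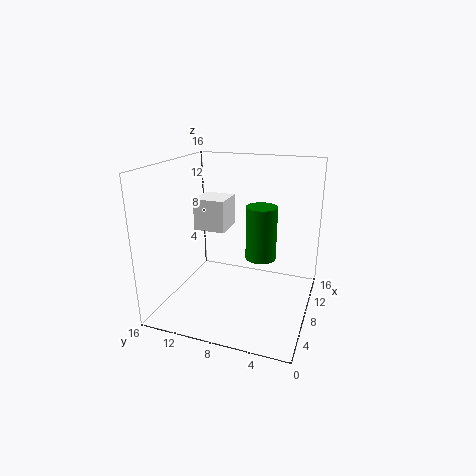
pos_x_1 = 14; pos_y_1 = 7; height_1 = 7; pos_x_2 = 11; pos_y_2 = 11; pos_z_2 = 7; depth_2 = 4; height_2 = 4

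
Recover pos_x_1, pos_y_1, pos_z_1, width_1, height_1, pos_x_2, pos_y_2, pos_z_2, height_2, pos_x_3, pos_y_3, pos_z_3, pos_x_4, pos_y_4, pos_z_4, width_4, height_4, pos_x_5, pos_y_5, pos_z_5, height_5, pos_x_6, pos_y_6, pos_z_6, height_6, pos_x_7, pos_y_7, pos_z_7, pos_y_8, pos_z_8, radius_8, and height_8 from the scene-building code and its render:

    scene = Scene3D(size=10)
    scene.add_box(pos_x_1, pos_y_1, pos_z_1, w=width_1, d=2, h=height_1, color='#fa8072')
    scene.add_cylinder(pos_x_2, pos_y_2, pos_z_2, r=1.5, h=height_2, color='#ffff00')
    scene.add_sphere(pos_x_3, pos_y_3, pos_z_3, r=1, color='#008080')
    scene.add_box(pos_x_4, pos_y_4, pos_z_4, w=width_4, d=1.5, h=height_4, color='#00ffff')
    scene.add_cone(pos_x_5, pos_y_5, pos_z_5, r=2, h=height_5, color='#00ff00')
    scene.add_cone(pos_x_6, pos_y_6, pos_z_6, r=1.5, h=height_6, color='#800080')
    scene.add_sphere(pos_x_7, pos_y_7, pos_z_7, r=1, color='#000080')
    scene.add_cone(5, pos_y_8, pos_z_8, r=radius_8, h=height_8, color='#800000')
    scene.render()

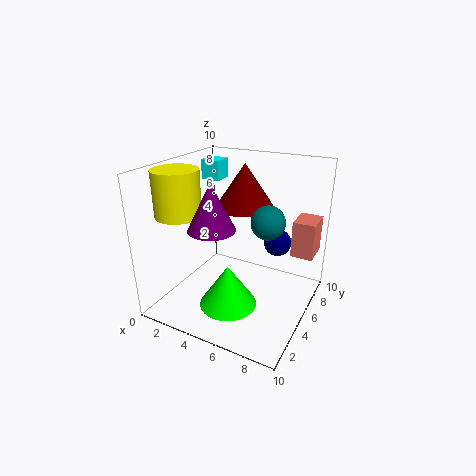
pos_x_1 = 8.5
pos_y_1 = 6
pos_z_1 = 4
width_1 = 1.5
height_1 = 2.5
pos_x_2 = 2
pos_y_2 = 2.5
pos_z_2 = 7
height_2 = 3
pos_x_3 = 8
pos_y_3 = 3
pos_z_3 = 7.5
pos_x_4 = 0.5
pos_y_4 = 7.5
pos_z_4 = 8
width_4 = 1.5
height_4 = 1.5
pos_x_5 = 5
pos_y_5 = 3.5
pos_z_5 = 0.5
height_5 = 3
pos_x_6 = 4.5
pos_y_6 = 2.5
pos_z_6 = 6.5
height_6 = 3
pos_x_7 = 7
pos_y_7 = 7.5
pos_z_7 = 4
pos_y_8 = 6
pos_z_8 = 7
radius_8 = 2
height_8 = 3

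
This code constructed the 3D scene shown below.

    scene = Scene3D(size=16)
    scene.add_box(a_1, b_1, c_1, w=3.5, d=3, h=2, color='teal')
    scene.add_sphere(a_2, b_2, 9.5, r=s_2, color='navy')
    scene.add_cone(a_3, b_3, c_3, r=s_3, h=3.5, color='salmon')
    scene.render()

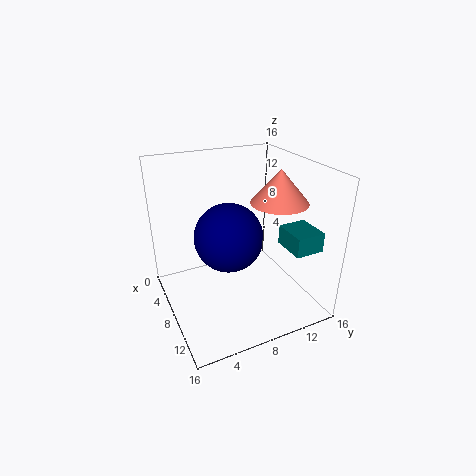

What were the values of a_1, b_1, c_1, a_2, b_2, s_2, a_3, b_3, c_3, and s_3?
a_1 = 11.5, b_1 = 11, c_1 = 8.5, a_2 = 10, b_2 = 6, s_2 = 3.5, a_3 = 10.5, b_3 = 11.5, c_3 = 12.5, s_3 = 3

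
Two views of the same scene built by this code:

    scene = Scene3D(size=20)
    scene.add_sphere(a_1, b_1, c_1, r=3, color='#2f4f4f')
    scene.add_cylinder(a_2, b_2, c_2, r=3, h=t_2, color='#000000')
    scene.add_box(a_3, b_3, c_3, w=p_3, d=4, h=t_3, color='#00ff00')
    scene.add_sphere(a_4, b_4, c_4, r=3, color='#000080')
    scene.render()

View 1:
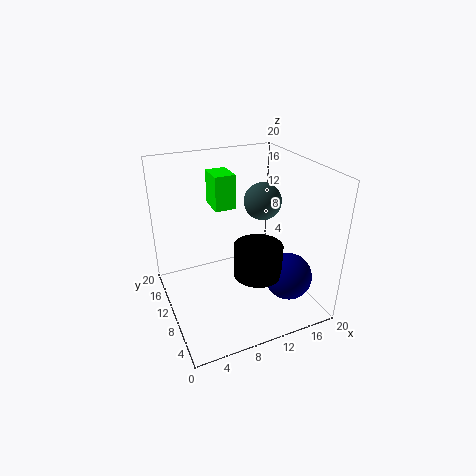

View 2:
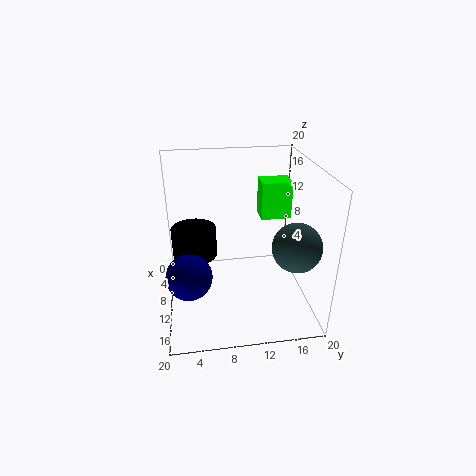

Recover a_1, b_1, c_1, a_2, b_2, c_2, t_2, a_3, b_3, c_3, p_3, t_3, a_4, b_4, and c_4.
a_1 = 17, b_1 = 16, c_1 = 12, a_2 = 10, b_2 = 4, c_2 = 8, t_2 = 4, a_3 = 8, b_3 = 13, c_3 = 13, p_3 = 3, t_3 = 5, a_4 = 14, b_4 = 3, c_4 = 7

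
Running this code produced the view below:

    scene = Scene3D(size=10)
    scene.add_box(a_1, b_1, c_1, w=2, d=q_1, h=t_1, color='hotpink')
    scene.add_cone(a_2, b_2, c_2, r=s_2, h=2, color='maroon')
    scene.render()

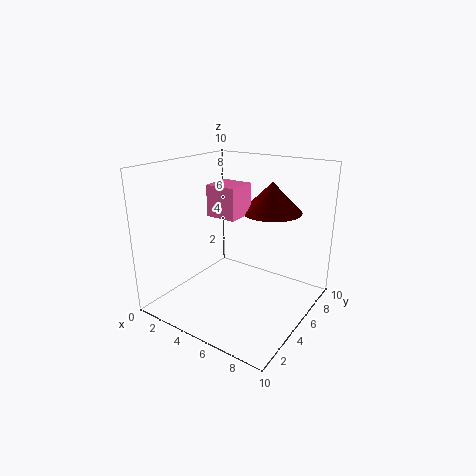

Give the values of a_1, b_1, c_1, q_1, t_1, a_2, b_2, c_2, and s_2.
a_1 = 4, b_1 = 3, c_1 = 7, q_1 = 2, t_1 = 2, a_2 = 7, b_2 = 6, c_2 = 7, s_2 = 2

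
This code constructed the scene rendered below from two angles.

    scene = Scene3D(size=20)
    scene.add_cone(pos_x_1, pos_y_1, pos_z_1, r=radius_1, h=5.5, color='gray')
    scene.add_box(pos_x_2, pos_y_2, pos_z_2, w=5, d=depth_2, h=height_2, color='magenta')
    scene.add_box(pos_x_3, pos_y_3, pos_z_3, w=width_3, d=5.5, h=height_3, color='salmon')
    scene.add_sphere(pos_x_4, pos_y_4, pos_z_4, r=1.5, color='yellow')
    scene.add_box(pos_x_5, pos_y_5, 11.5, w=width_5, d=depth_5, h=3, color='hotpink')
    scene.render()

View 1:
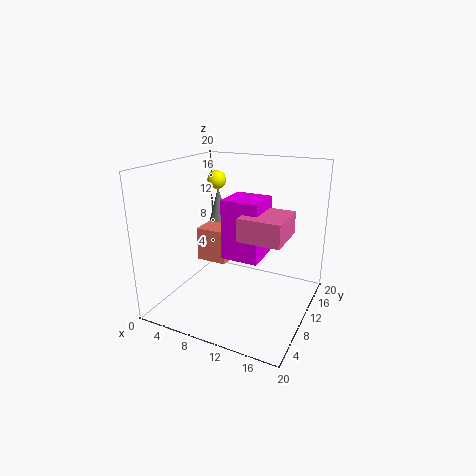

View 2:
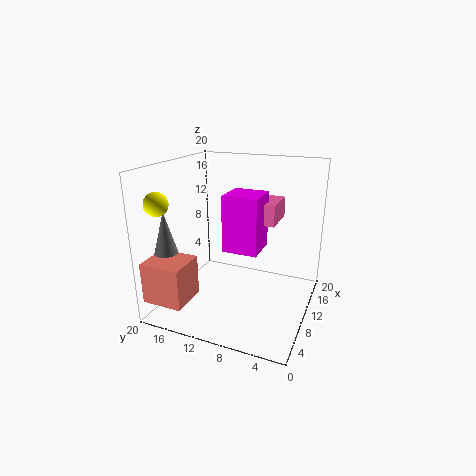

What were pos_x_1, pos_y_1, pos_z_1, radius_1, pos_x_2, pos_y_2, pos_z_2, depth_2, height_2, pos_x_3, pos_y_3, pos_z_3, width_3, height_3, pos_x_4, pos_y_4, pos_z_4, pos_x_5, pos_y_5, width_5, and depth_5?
pos_x_1 = 3; pos_y_1 = 17; pos_z_1 = 9.5; radius_1 = 1.5; pos_x_2 = 9; pos_y_2 = 7; pos_z_2 = 8; depth_2 = 5; height_2 = 8; pos_x_3 = 0.5; pos_y_3 = 14; pos_z_3 = 3; width_3 = 5; height_3 = 5.5; pos_x_4 = 2.5; pos_y_4 = 17.5; pos_z_4 = 16; pos_x_5 = 12; pos_y_5 = 5.5; width_5 = 5.5; depth_5 = 6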